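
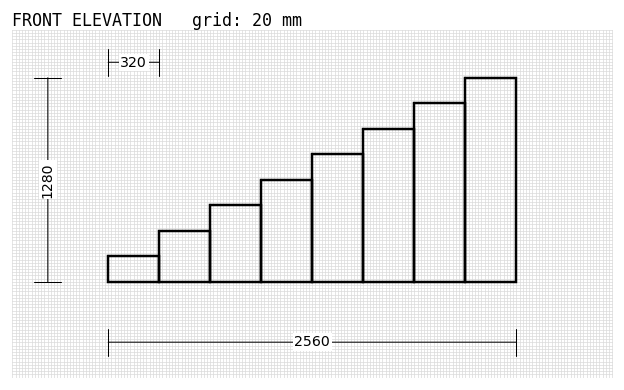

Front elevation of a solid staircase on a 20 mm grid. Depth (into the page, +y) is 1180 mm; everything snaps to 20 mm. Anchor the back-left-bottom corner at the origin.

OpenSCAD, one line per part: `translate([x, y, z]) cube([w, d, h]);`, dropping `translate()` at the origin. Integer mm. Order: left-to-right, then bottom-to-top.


cube([320, 1180, 160]);
translate([320, 0, 0]) cube([320, 1180, 320]);
translate([640, 0, 0]) cube([320, 1180, 480]);
translate([960, 0, 0]) cube([320, 1180, 640]);
translate([1280, 0, 0]) cube([320, 1180, 800]);
translate([1600, 0, 0]) cube([320, 1180, 960]);
translate([1920, 0, 0]) cube([320, 1180, 1120]);
translate([2240, 0, 0]) cube([320, 1180, 1280]);


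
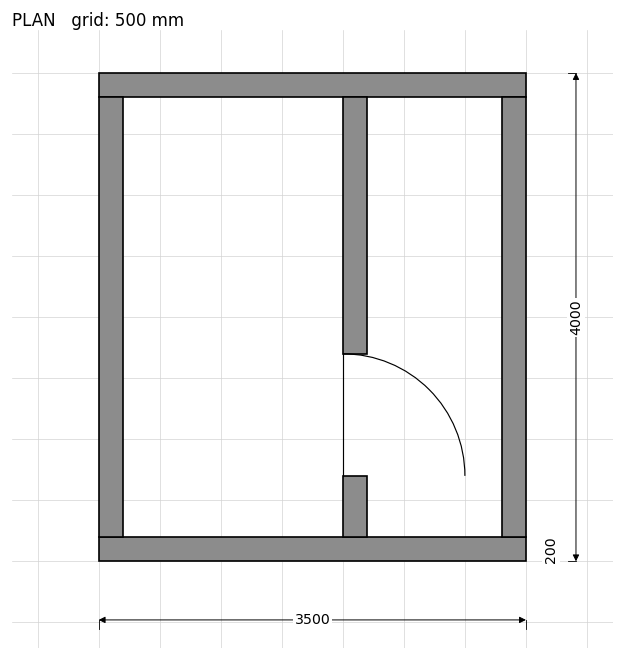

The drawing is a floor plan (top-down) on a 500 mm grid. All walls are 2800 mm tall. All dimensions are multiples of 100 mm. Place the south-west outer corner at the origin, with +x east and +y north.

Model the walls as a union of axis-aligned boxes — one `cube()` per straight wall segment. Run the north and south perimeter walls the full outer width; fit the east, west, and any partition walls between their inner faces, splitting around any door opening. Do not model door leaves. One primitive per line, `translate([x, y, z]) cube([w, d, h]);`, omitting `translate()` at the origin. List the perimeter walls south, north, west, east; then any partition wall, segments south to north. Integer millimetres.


cube([3500, 200, 2800]);
translate([0, 3800, 0]) cube([3500, 200, 2800]);
translate([0, 200, 0]) cube([200, 3600, 2800]);
translate([3300, 200, 0]) cube([200, 3600, 2800]);
translate([2000, 200, 0]) cube([200, 500, 2800]);
translate([2000, 1700, 0]) cube([200, 2100, 2800]);


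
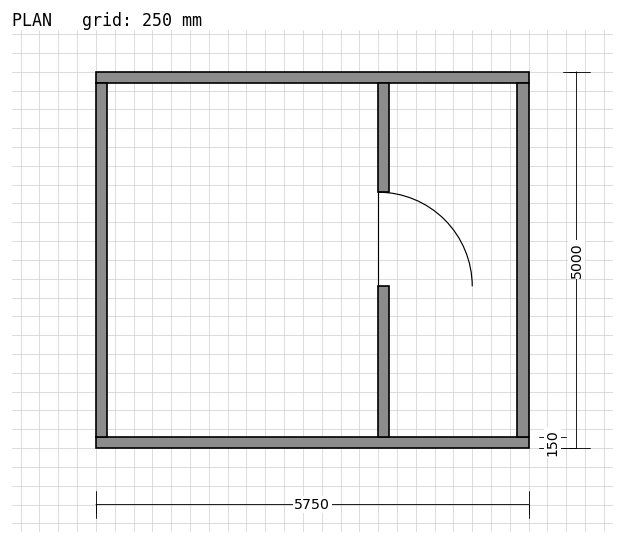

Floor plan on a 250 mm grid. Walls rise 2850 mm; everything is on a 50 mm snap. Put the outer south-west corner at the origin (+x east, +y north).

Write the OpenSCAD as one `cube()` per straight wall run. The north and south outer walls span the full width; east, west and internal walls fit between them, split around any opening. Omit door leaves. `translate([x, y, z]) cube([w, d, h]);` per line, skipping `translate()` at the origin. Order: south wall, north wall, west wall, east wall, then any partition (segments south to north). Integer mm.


cube([5750, 150, 2850]);
translate([0, 4850, 0]) cube([5750, 150, 2850]);
translate([0, 150, 0]) cube([150, 4700, 2850]);
translate([5600, 150, 0]) cube([150, 4700, 2850]);
translate([3750, 150, 0]) cube([150, 2000, 2850]);
translate([3750, 3400, 0]) cube([150, 1450, 2850]);


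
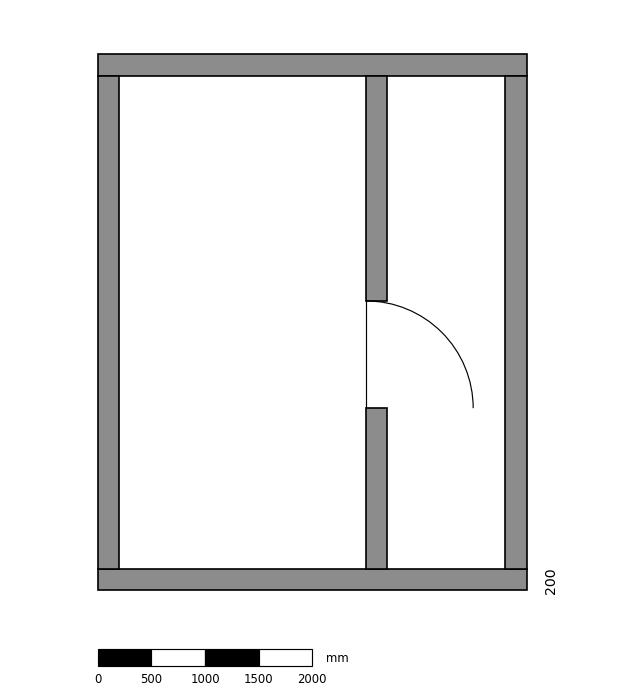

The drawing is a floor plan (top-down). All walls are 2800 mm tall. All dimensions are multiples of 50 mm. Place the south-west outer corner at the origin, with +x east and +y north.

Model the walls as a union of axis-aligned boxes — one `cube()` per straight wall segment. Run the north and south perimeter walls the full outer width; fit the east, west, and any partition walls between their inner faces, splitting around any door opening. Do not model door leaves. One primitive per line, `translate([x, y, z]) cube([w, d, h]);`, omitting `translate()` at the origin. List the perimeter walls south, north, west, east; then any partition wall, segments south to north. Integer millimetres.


cube([4000, 200, 2800]);
translate([0, 4800, 0]) cube([4000, 200, 2800]);
translate([0, 200, 0]) cube([200, 4600, 2800]);
translate([3800, 200, 0]) cube([200, 4600, 2800]);
translate([2500, 200, 0]) cube([200, 1500, 2800]);
translate([2500, 2700, 0]) cube([200, 2100, 2800]);


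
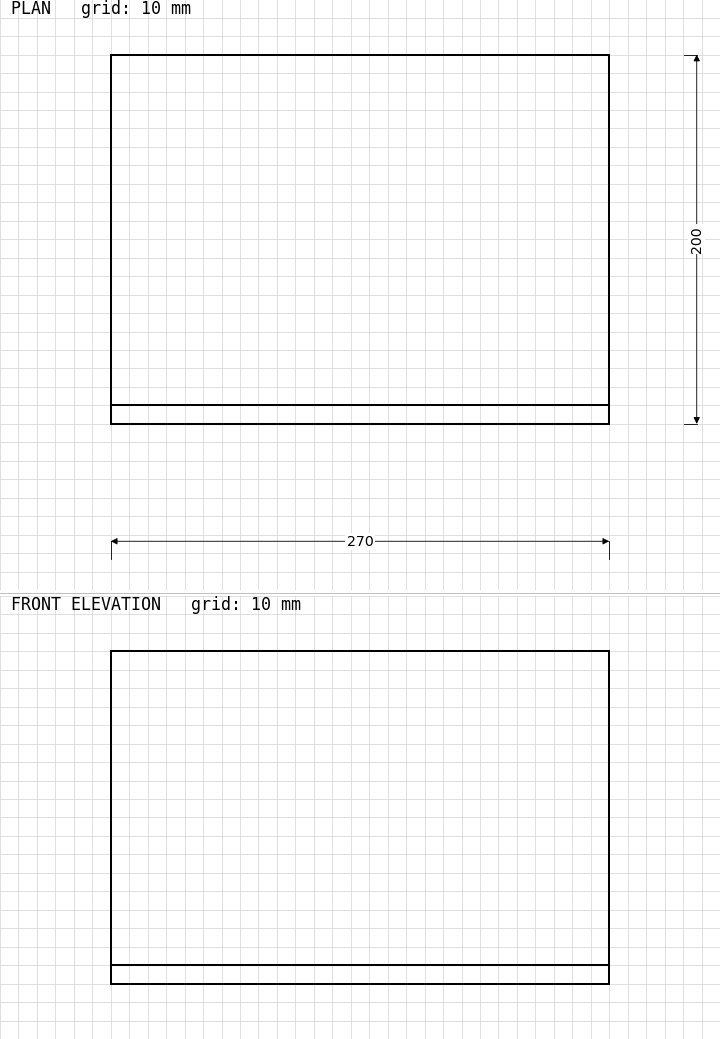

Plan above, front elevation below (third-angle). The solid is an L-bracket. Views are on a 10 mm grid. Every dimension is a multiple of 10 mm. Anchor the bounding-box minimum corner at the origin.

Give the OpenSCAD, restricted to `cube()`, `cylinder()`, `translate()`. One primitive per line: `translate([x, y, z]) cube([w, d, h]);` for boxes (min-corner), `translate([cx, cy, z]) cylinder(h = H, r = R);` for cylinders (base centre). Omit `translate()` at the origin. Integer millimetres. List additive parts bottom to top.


cube([270, 200, 10]);
translate([0, 0, 10]) cube([270, 10, 170]);


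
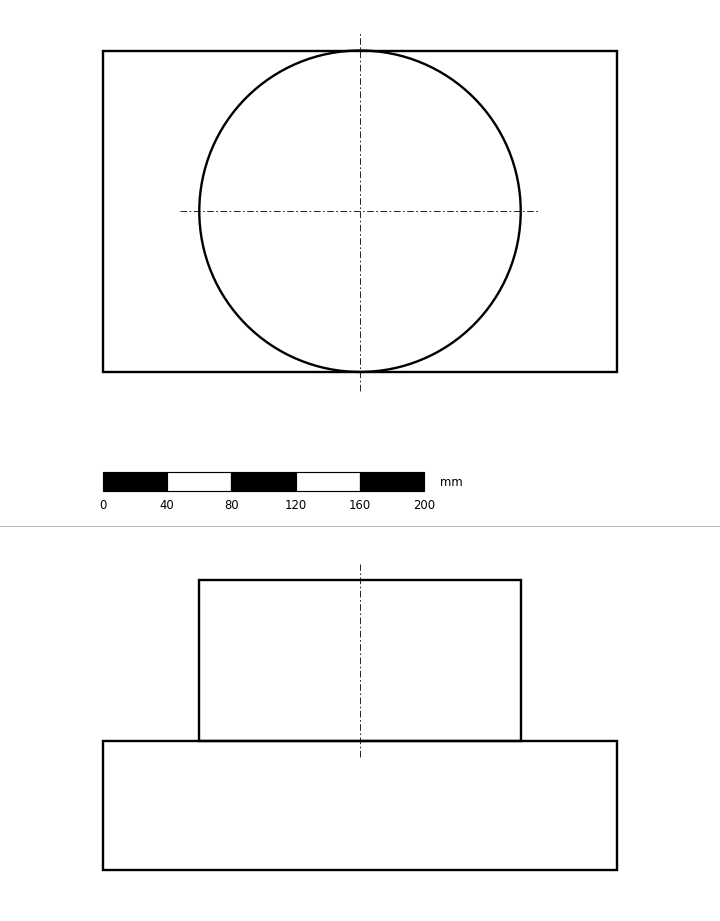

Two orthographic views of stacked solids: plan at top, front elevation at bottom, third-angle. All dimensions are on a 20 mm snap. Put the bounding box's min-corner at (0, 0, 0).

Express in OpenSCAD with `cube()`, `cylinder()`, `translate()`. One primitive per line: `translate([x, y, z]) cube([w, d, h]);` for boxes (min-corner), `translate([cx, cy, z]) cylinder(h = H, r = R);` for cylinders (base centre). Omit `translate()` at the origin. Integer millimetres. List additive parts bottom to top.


cube([320, 200, 80]);
translate([160, 100, 80]) cylinder(h = 100, r = 100);


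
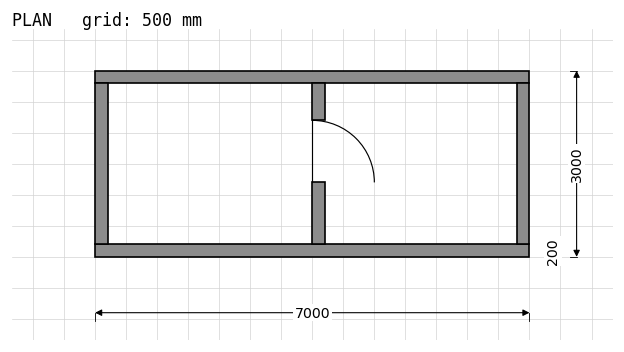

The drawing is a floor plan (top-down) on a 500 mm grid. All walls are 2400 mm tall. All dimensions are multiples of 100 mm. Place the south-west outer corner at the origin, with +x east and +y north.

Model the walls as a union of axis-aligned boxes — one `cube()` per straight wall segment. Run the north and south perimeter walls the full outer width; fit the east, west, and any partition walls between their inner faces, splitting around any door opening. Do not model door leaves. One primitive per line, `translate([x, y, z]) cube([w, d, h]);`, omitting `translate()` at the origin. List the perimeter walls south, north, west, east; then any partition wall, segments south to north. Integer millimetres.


cube([7000, 200, 2400]);
translate([0, 2800, 0]) cube([7000, 200, 2400]);
translate([0, 200, 0]) cube([200, 2600, 2400]);
translate([6800, 200, 0]) cube([200, 2600, 2400]);
translate([3500, 200, 0]) cube([200, 1000, 2400]);
translate([3500, 2200, 0]) cube([200, 600, 2400]);


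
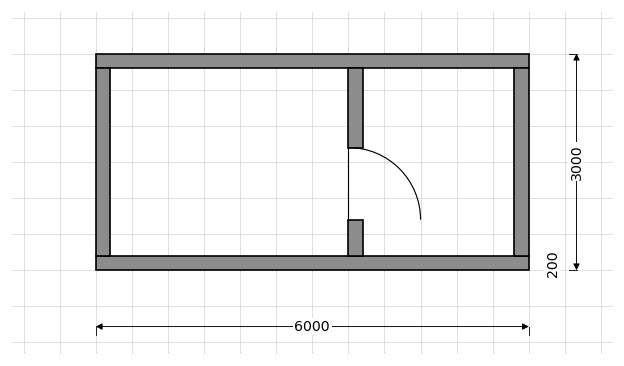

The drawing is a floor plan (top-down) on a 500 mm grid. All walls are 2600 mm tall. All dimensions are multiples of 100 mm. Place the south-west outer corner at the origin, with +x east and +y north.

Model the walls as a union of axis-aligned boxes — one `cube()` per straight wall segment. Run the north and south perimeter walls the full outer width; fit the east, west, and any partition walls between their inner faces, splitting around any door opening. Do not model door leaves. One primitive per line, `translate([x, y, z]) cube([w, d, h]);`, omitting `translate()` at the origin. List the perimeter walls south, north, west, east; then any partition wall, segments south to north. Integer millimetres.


cube([6000, 200, 2600]);
translate([0, 2800, 0]) cube([6000, 200, 2600]);
translate([0, 200, 0]) cube([200, 2600, 2600]);
translate([5800, 200, 0]) cube([200, 2600, 2600]);
translate([3500, 200, 0]) cube([200, 500, 2600]);
translate([3500, 1700, 0]) cube([200, 1100, 2600]);


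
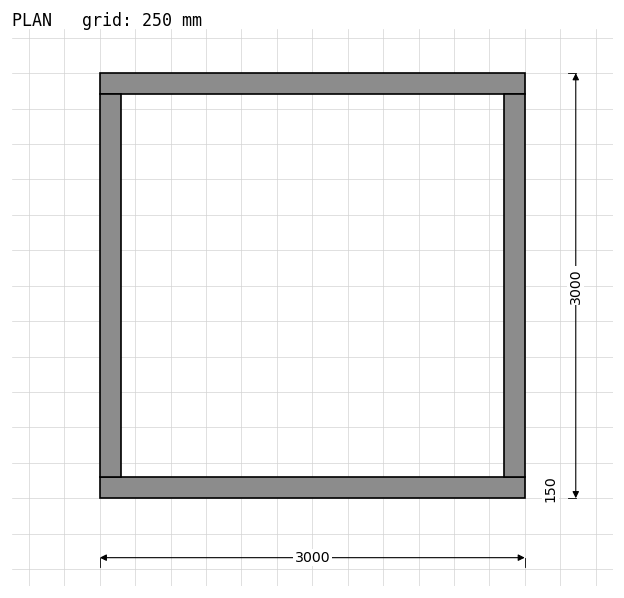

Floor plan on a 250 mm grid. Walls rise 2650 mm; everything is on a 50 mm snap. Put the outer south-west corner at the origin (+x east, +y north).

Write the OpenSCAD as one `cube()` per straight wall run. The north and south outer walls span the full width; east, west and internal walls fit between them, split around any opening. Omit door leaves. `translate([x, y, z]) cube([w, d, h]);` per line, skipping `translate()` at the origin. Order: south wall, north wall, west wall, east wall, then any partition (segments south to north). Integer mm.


cube([3000, 150, 2650]);
translate([0, 2850, 0]) cube([3000, 150, 2650]);
translate([0, 150, 0]) cube([150, 2700, 2650]);
translate([2850, 150, 0]) cube([150, 2700, 2650]);


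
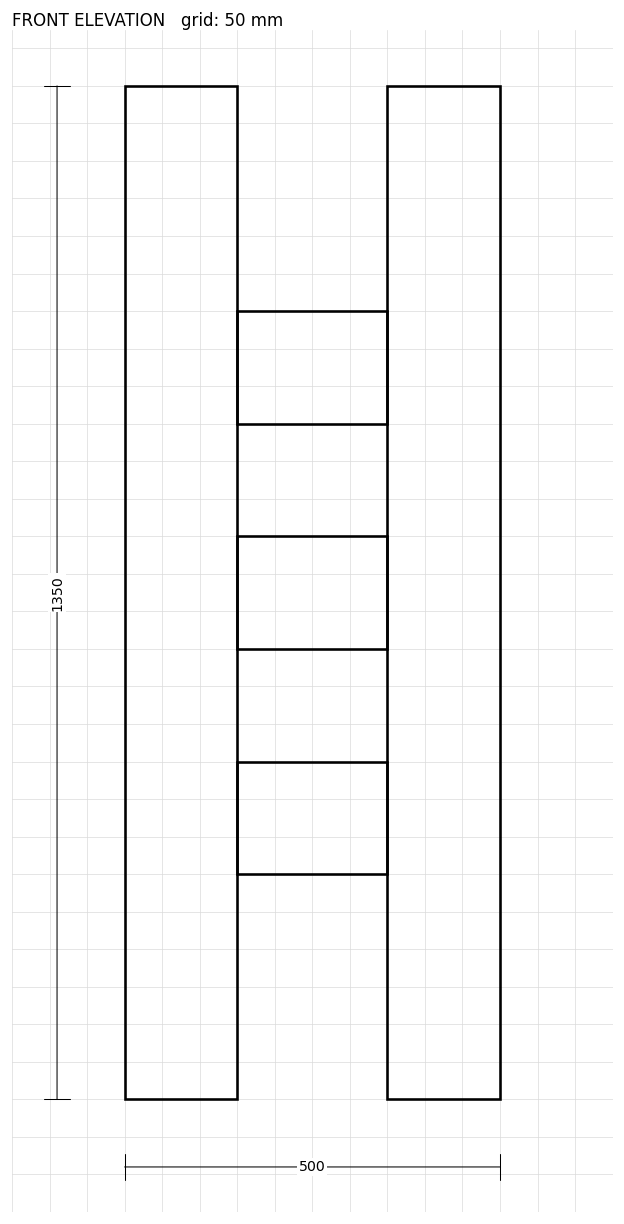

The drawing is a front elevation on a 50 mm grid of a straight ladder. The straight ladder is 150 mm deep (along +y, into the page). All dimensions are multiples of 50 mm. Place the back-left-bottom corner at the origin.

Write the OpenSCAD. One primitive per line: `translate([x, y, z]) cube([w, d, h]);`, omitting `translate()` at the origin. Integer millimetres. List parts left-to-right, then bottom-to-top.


cube([150, 150, 1350]);
translate([150, 0, 300]) cube([200, 150, 150]);
translate([150, 0, 600]) cube([200, 150, 150]);
translate([150, 0, 900]) cube([200, 150, 150]);
translate([350, 0, 0]) cube([150, 150, 1350]);


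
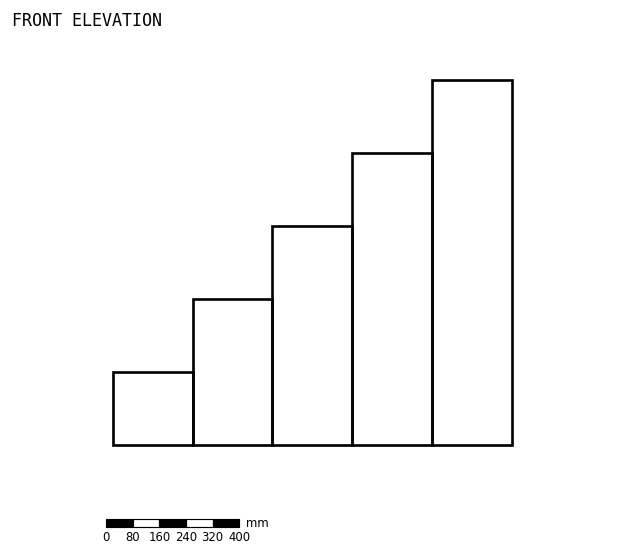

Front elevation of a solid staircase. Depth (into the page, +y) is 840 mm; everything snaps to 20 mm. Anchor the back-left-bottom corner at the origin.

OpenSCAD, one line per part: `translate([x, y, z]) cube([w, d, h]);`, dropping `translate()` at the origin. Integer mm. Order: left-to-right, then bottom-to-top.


cube([240, 840, 220]);
translate([240, 0, 0]) cube([240, 840, 440]);
translate([480, 0, 0]) cube([240, 840, 660]);
translate([720, 0, 0]) cube([240, 840, 880]);
translate([960, 0, 0]) cube([240, 840, 1100]);


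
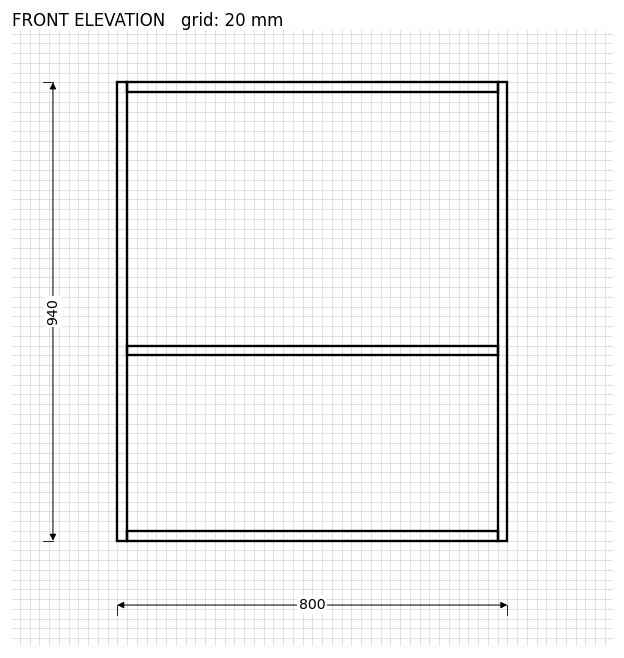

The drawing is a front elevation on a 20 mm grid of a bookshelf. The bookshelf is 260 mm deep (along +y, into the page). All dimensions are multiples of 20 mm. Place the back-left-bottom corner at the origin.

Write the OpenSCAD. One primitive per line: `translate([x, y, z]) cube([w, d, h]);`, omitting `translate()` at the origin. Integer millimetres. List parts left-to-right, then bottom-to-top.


cube([20, 260, 940]);
translate([20, 0, 0]) cube([760, 260, 20]);
translate([20, 0, 380]) cube([760, 260, 20]);
translate([20, 0, 920]) cube([760, 260, 20]);
translate([780, 0, 0]) cube([20, 260, 940]);


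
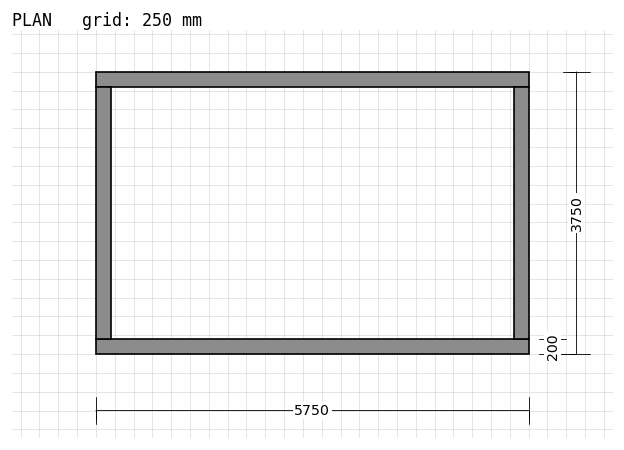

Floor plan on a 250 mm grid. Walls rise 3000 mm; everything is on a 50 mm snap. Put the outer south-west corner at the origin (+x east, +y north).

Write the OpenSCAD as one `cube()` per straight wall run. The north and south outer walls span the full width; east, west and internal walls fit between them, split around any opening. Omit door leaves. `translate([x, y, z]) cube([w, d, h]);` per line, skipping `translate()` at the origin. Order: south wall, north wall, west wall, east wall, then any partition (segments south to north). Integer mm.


cube([5750, 200, 3000]);
translate([0, 3550, 0]) cube([5750, 200, 3000]);
translate([0, 200, 0]) cube([200, 3350, 3000]);
translate([5550, 200, 0]) cube([200, 3350, 3000]);


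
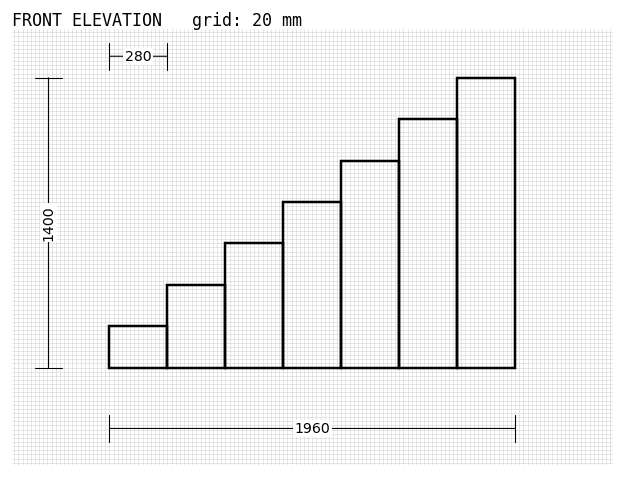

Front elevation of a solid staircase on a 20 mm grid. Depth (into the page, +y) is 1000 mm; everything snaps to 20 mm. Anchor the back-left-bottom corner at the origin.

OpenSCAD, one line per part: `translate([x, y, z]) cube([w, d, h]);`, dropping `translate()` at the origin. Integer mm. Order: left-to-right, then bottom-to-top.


cube([280, 1000, 200]);
translate([280, 0, 0]) cube([280, 1000, 400]);
translate([560, 0, 0]) cube([280, 1000, 600]);
translate([840, 0, 0]) cube([280, 1000, 800]);
translate([1120, 0, 0]) cube([280, 1000, 1000]);
translate([1400, 0, 0]) cube([280, 1000, 1200]);
translate([1680, 0, 0]) cube([280, 1000, 1400]);


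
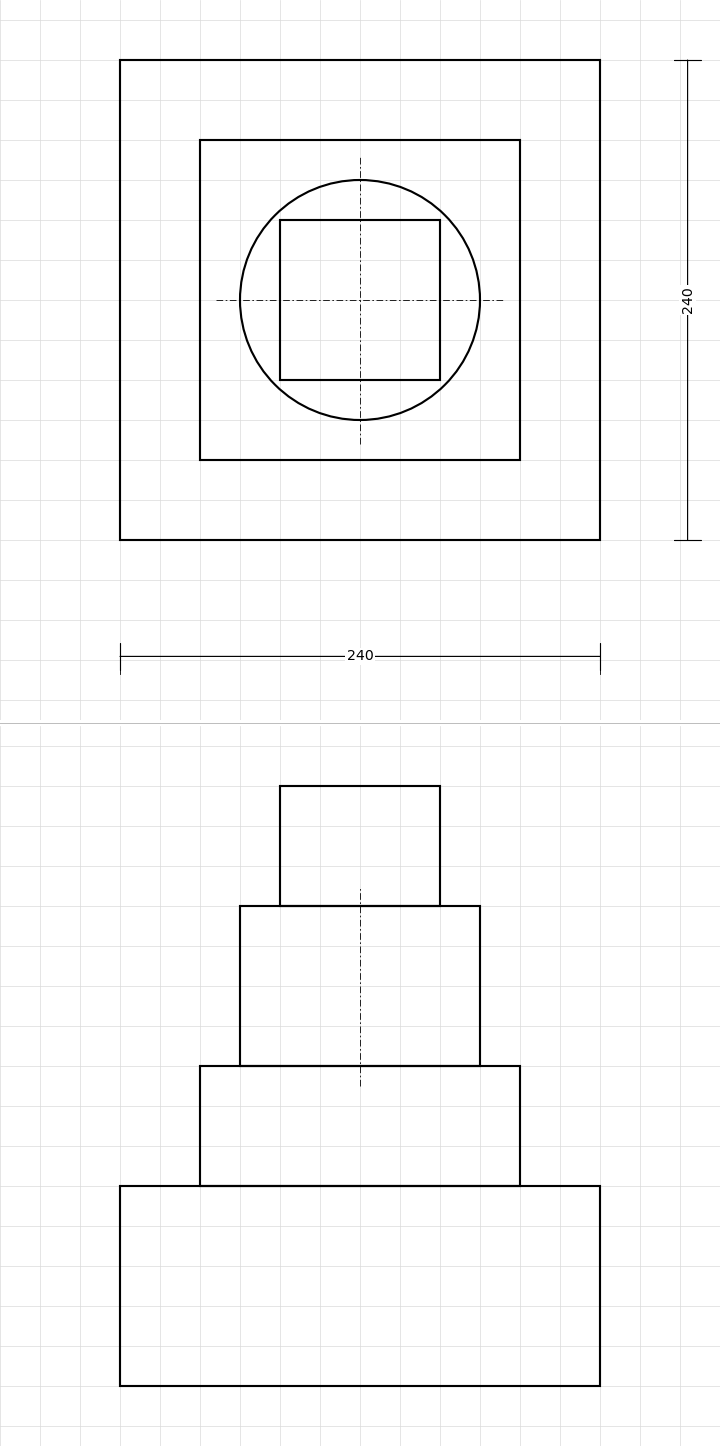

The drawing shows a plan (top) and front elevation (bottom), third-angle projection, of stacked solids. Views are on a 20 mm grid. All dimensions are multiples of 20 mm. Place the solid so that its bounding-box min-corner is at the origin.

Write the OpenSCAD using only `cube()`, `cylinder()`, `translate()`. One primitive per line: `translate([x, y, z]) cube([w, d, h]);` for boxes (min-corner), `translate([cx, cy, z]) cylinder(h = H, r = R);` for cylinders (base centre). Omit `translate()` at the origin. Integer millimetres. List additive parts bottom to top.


cube([240, 240, 100]);
translate([40, 40, 100]) cube([160, 160, 60]);
translate([120, 120, 160]) cylinder(h = 80, r = 60);
translate([80, 80, 240]) cube([80, 80, 60]);


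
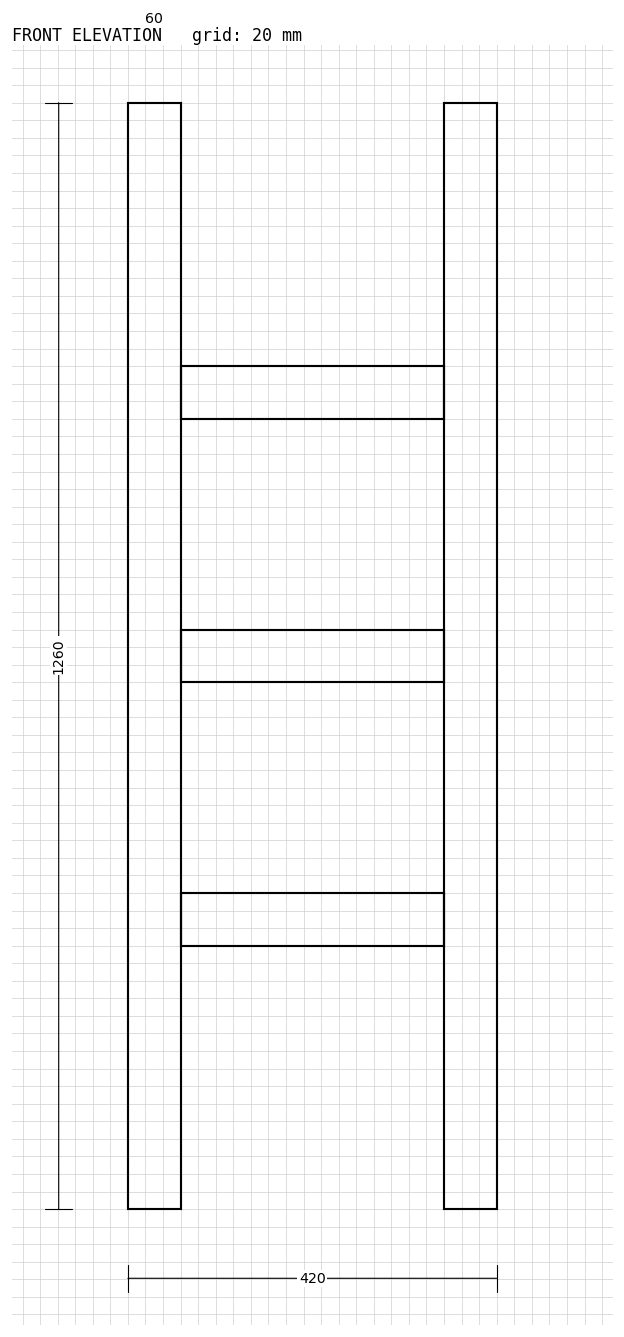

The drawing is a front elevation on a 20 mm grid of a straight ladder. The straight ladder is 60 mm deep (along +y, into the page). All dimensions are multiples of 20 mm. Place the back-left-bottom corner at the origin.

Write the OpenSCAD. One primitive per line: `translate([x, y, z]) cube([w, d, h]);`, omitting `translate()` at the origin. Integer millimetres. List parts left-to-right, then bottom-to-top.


cube([60, 60, 1260]);
translate([60, 0, 300]) cube([300, 60, 60]);
translate([60, 0, 600]) cube([300, 60, 60]);
translate([60, 0, 900]) cube([300, 60, 60]);
translate([360, 0, 0]) cube([60, 60, 1260]);


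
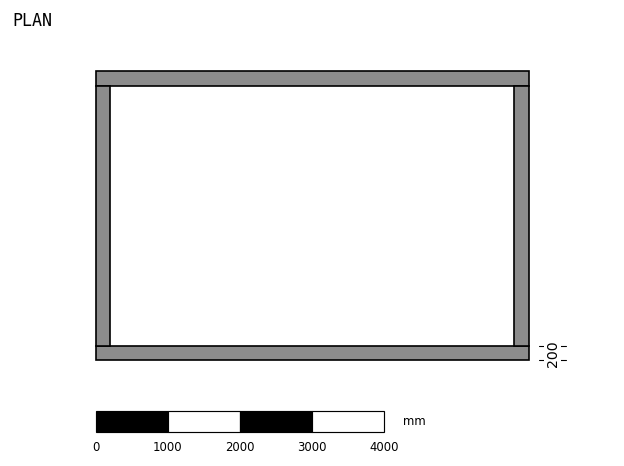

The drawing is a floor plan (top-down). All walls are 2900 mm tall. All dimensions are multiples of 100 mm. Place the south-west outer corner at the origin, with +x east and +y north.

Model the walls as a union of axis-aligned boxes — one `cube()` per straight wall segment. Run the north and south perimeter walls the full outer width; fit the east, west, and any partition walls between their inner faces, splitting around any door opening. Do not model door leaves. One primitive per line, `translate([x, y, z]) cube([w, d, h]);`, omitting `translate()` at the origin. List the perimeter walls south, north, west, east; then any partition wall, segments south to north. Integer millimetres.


cube([6000, 200, 2900]);
translate([0, 3800, 0]) cube([6000, 200, 2900]);
translate([0, 200, 0]) cube([200, 3600, 2900]);
translate([5800, 200, 0]) cube([200, 3600, 2900]);


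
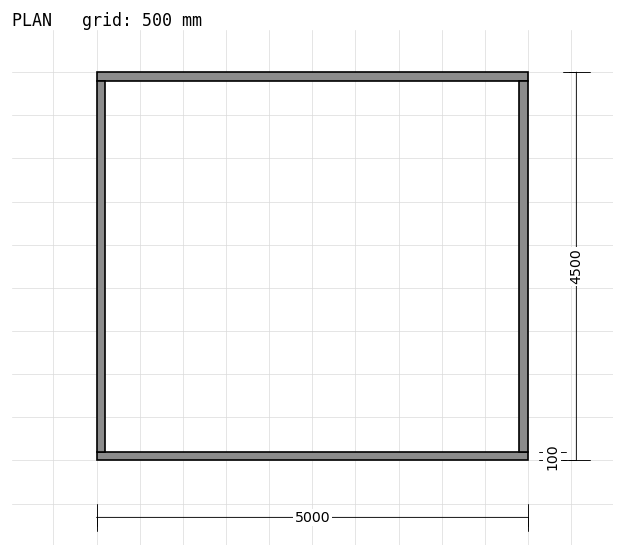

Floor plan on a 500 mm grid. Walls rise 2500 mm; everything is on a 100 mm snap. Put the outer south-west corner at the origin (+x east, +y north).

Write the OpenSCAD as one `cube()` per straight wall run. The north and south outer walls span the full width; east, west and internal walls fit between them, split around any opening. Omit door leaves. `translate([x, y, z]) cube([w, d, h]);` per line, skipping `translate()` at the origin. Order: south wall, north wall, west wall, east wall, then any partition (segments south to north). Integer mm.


cube([5000, 100, 2500]);
translate([0, 4400, 0]) cube([5000, 100, 2500]);
translate([0, 100, 0]) cube([100, 4300, 2500]);
translate([4900, 100, 0]) cube([100, 4300, 2500]);


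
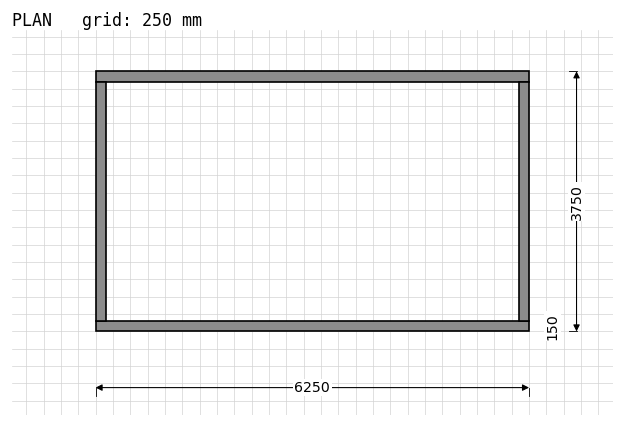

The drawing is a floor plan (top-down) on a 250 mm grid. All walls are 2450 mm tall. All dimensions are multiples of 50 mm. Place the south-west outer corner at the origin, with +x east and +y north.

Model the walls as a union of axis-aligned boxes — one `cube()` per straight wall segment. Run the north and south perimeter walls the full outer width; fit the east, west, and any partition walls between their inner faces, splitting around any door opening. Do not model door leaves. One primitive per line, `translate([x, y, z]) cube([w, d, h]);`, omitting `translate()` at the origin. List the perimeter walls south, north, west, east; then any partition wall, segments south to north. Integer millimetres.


cube([6250, 150, 2450]);
translate([0, 3600, 0]) cube([6250, 150, 2450]);
translate([0, 150, 0]) cube([150, 3450, 2450]);
translate([6100, 150, 0]) cube([150, 3450, 2450]);


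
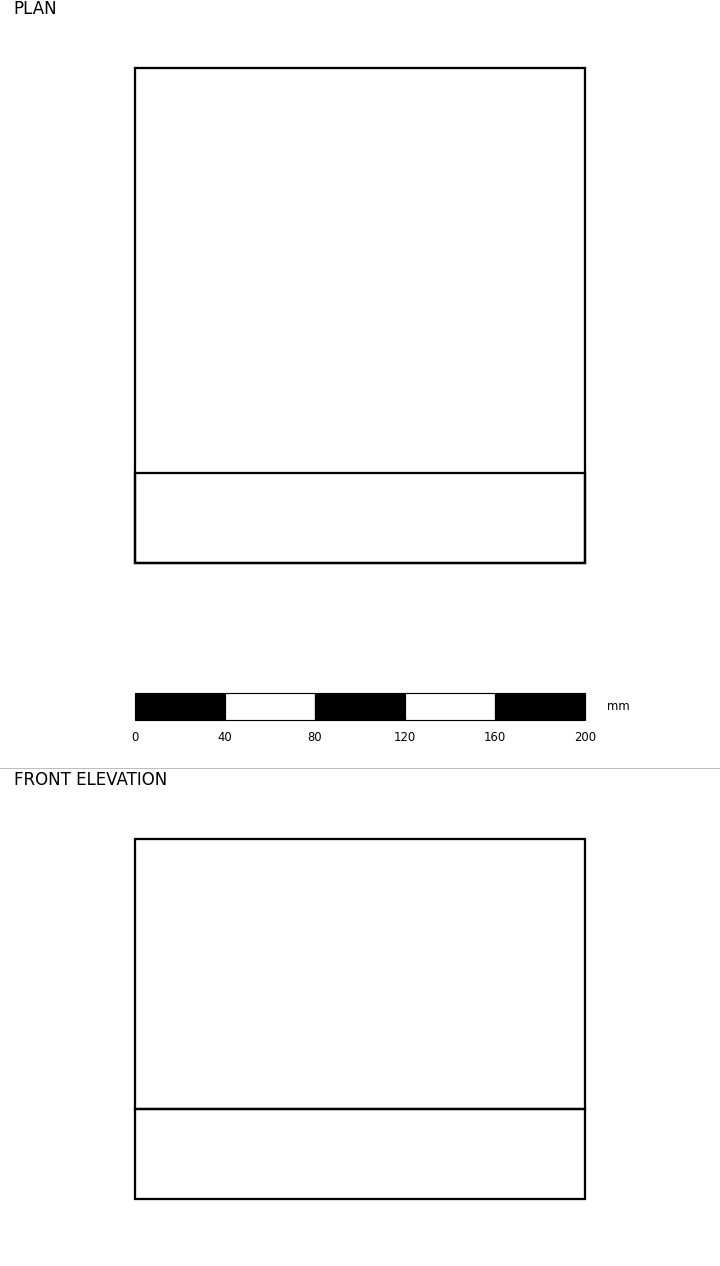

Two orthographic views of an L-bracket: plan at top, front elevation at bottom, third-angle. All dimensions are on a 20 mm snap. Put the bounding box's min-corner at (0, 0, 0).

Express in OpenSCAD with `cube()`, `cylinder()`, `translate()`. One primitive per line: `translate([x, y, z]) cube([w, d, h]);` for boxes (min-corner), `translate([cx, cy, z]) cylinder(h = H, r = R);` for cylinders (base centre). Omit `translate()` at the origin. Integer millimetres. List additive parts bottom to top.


cube([200, 220, 40]);
translate([0, 0, 40]) cube([200, 40, 120]);


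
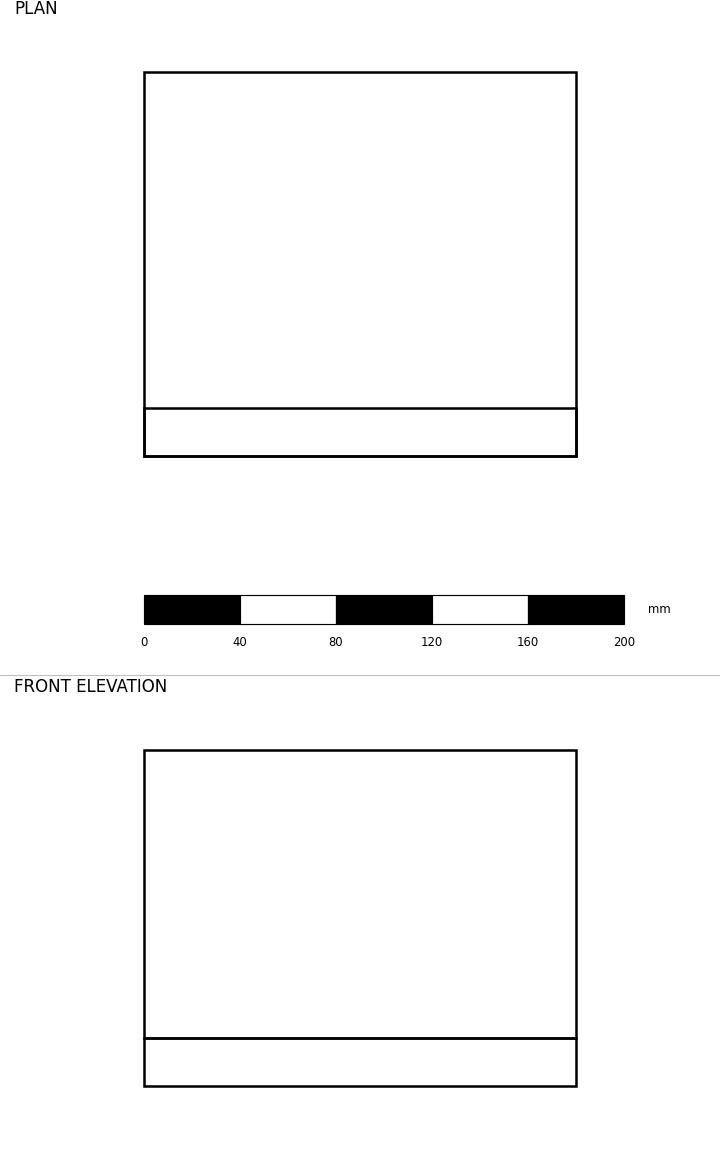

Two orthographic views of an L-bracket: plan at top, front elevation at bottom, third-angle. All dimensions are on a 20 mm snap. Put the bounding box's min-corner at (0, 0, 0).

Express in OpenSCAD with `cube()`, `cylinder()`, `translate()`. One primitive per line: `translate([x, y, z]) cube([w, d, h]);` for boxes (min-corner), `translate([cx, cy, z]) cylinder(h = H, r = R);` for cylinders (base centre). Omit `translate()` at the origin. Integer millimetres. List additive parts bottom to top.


cube([180, 160, 20]);
translate([0, 0, 20]) cube([180, 20, 120]);


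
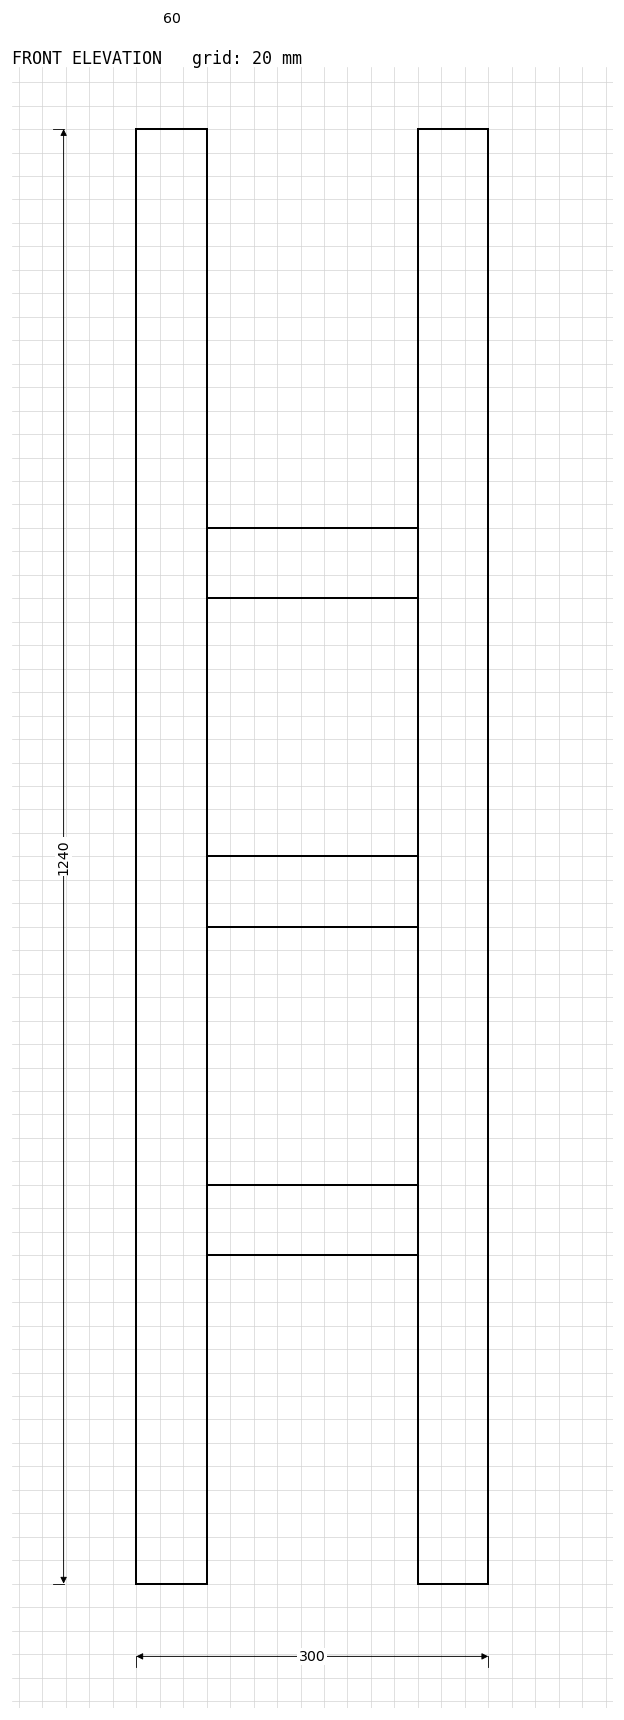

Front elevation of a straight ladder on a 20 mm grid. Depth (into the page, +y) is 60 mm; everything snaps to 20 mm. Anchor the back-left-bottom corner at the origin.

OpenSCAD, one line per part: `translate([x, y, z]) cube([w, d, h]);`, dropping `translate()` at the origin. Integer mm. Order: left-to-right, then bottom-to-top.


cube([60, 60, 1240]);
translate([60, 0, 280]) cube([180, 60, 60]);
translate([60, 0, 560]) cube([180, 60, 60]);
translate([60, 0, 840]) cube([180, 60, 60]);
translate([240, 0, 0]) cube([60, 60, 1240]);


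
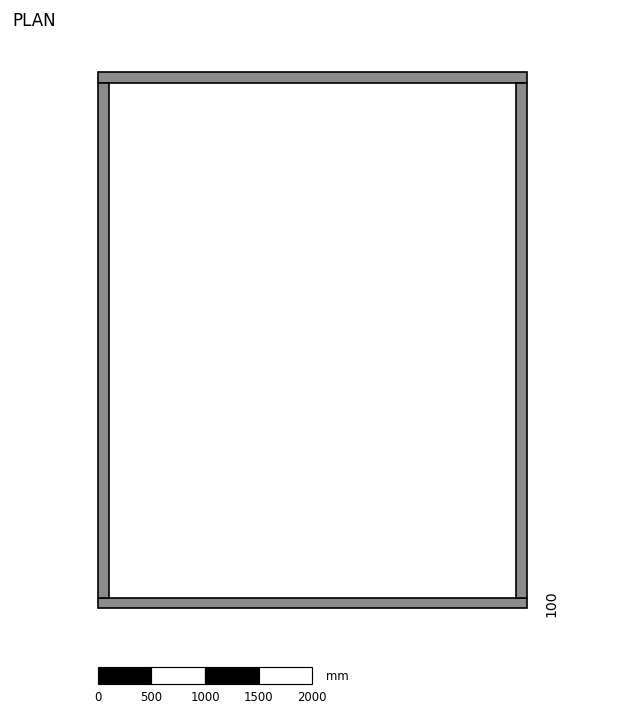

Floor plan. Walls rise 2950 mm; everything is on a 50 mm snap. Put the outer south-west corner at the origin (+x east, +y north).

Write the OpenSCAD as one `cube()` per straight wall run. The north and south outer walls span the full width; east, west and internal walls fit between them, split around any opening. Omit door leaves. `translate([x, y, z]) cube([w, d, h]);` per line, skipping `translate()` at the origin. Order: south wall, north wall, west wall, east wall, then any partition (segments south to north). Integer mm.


cube([4000, 100, 2950]);
translate([0, 4900, 0]) cube([4000, 100, 2950]);
translate([0, 100, 0]) cube([100, 4800, 2950]);
translate([3900, 100, 0]) cube([100, 4800, 2950]);


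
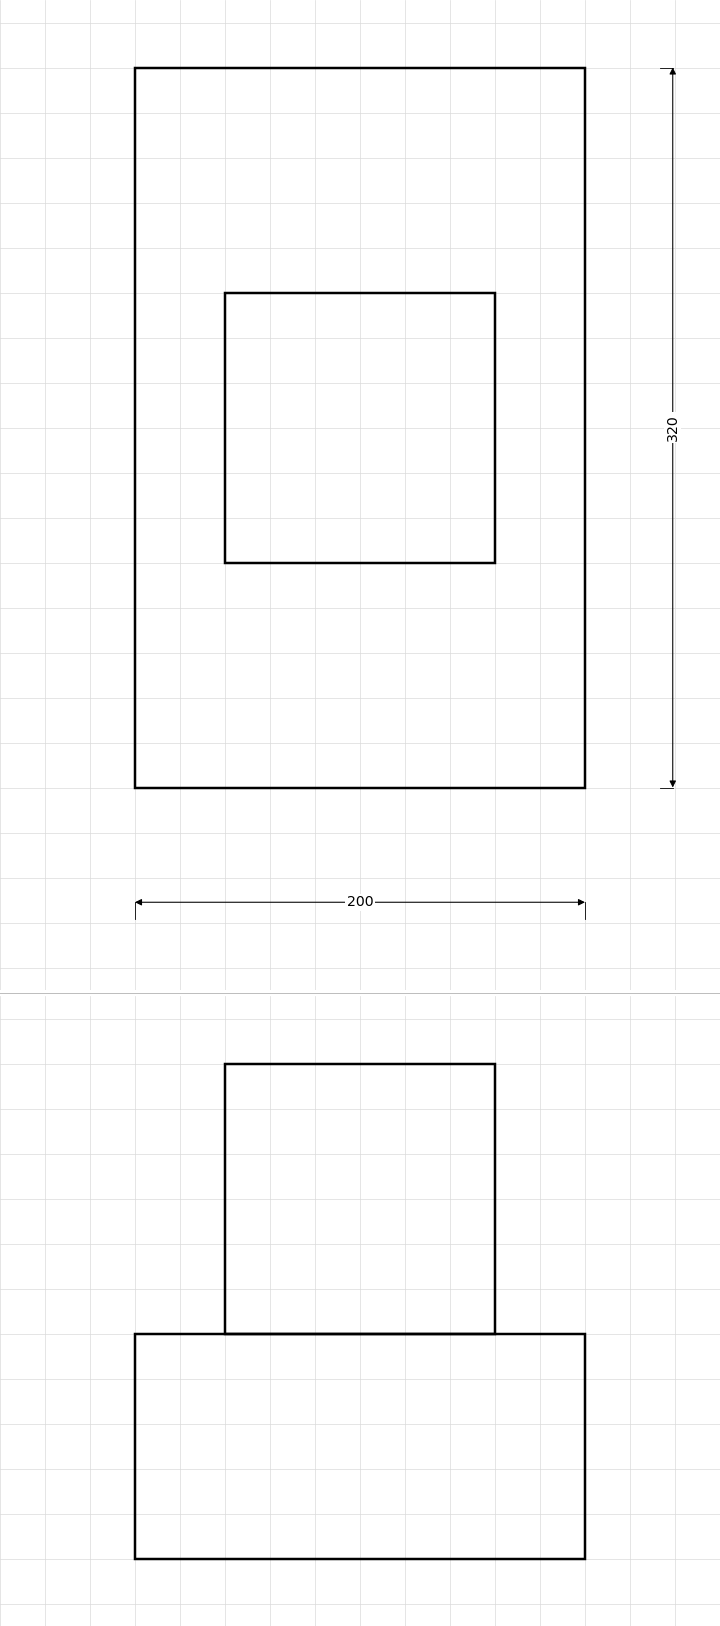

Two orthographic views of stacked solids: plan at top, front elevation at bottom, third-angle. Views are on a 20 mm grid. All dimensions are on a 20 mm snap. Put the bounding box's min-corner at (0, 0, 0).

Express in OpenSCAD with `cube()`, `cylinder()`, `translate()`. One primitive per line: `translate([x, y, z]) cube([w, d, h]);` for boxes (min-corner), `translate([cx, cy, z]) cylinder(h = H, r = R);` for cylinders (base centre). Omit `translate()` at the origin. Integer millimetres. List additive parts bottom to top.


cube([200, 320, 100]);
translate([40, 100, 100]) cube([120, 120, 120]);


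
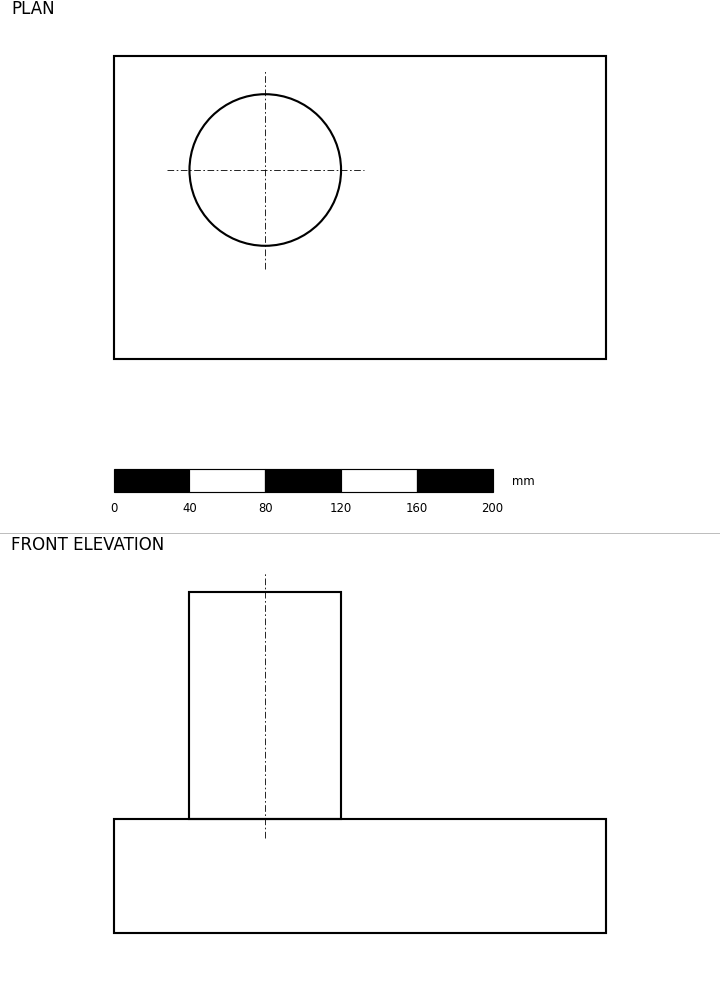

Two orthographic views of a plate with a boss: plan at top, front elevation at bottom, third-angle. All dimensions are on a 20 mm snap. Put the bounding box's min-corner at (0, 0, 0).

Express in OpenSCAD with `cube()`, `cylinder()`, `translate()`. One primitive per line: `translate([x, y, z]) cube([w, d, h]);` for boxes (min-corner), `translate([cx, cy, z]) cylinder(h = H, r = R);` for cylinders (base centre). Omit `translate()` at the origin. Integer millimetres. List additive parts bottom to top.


cube([260, 160, 60]);
translate([80, 100, 60]) cylinder(h = 120, r = 40);


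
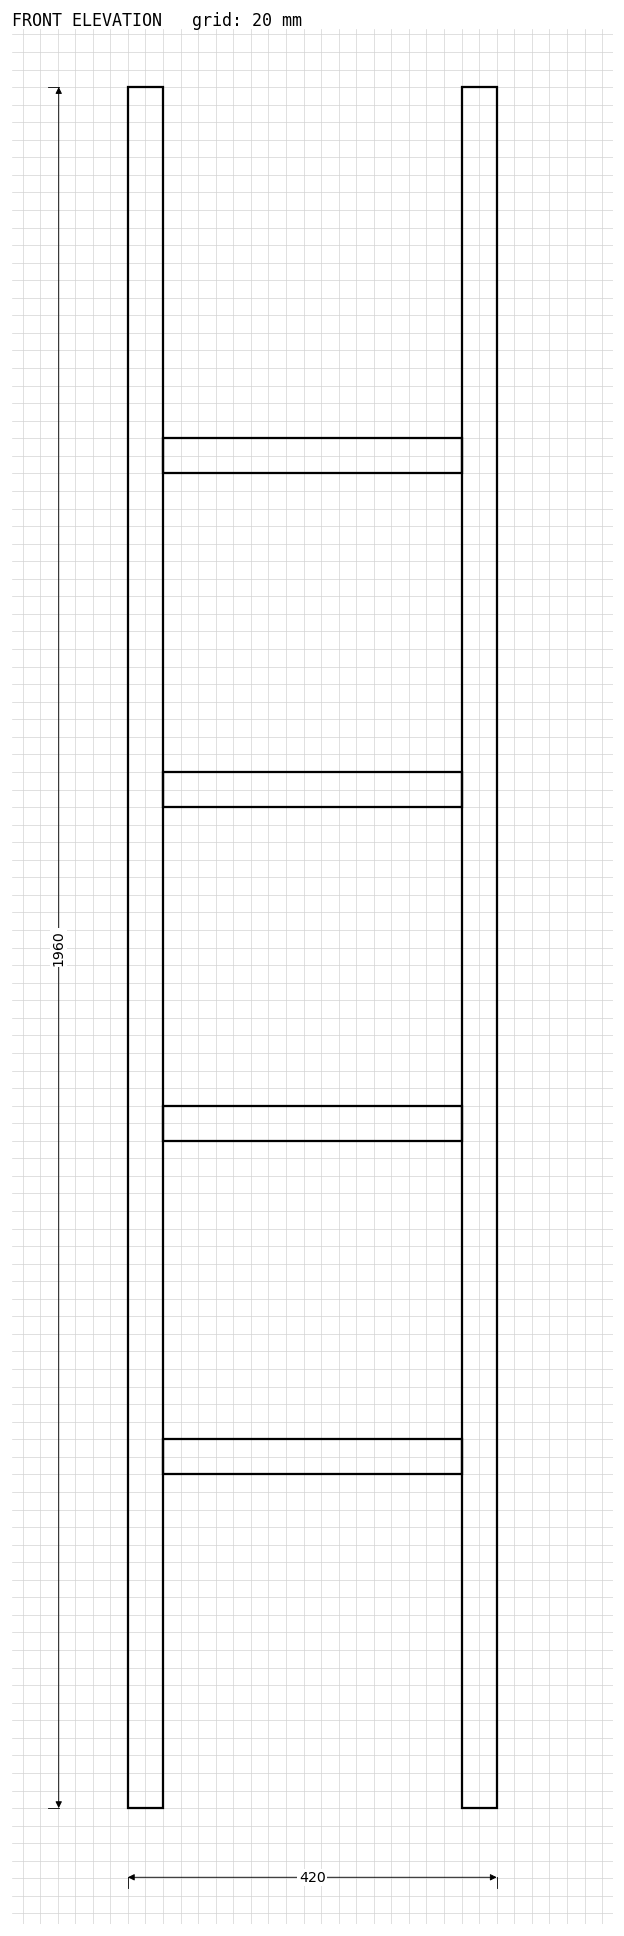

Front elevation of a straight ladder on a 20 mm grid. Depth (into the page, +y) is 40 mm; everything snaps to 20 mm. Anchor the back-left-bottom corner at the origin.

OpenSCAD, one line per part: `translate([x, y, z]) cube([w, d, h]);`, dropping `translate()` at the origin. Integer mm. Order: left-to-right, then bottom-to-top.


cube([40, 40, 1960]);
translate([40, 0, 380]) cube([340, 40, 40]);
translate([40, 0, 760]) cube([340, 40, 40]);
translate([40, 0, 1140]) cube([340, 40, 40]);
translate([40, 0, 1520]) cube([340, 40, 40]);
translate([380, 0, 0]) cube([40, 40, 1960]);


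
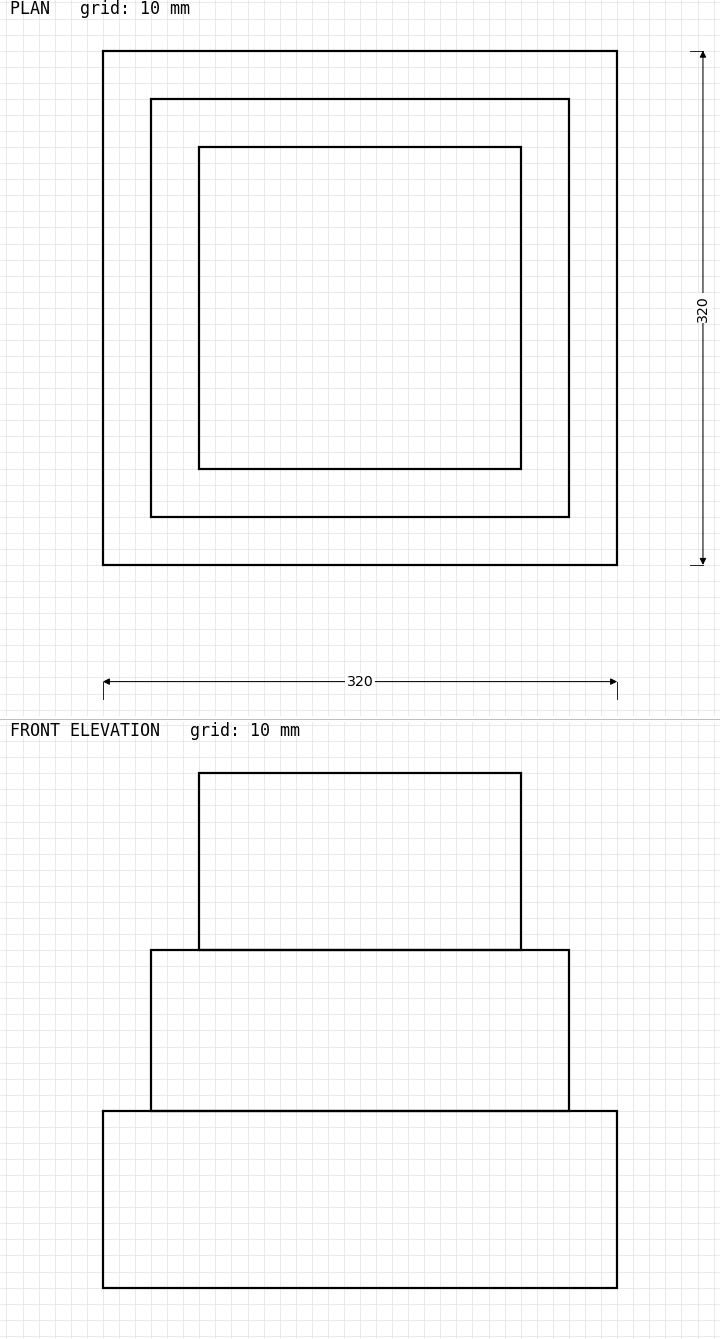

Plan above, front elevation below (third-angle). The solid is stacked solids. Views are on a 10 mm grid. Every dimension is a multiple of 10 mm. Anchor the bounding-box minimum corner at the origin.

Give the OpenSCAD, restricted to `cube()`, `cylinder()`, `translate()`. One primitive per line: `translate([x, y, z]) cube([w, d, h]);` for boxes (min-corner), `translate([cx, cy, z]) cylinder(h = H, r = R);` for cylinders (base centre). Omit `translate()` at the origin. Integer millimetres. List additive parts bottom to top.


cube([320, 320, 110]);
translate([30, 30, 110]) cube([260, 260, 100]);
translate([60, 60, 210]) cube([200, 200, 110]);


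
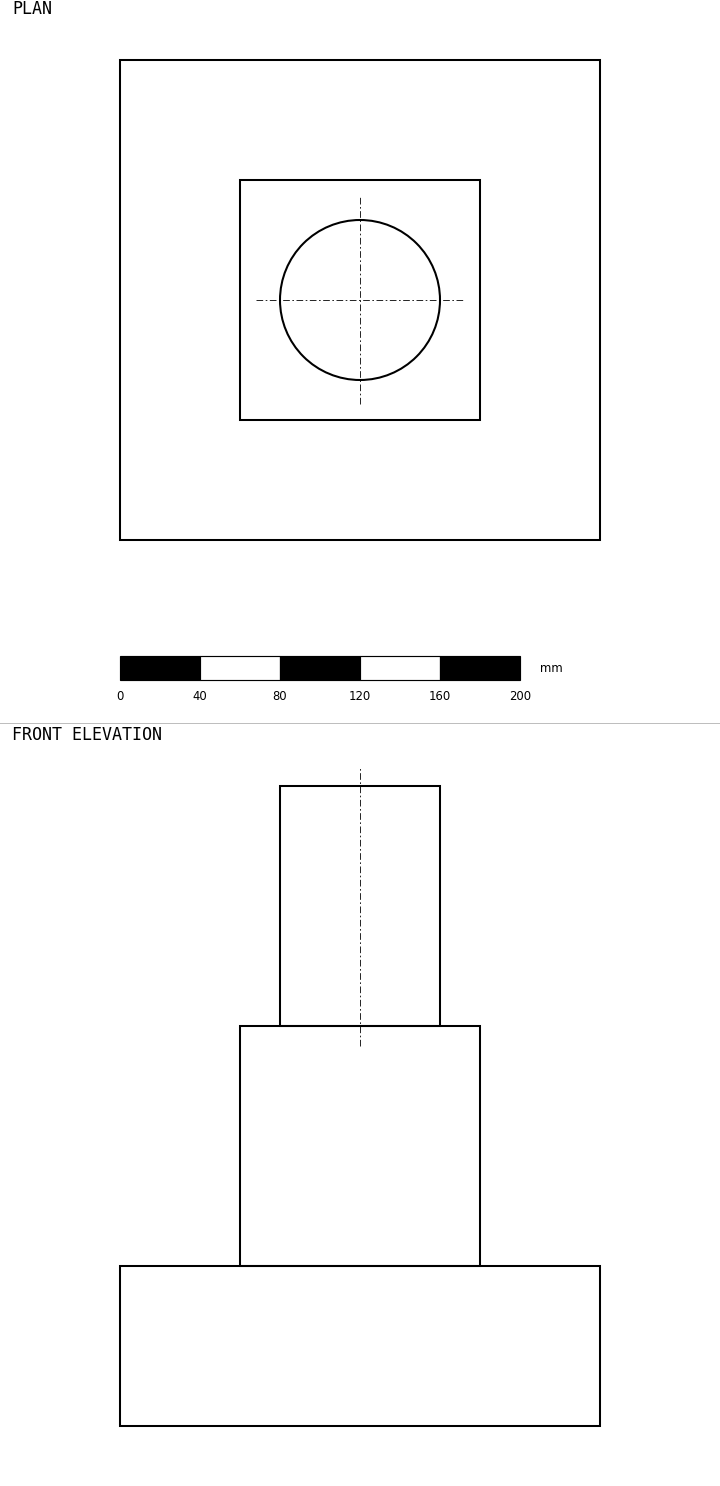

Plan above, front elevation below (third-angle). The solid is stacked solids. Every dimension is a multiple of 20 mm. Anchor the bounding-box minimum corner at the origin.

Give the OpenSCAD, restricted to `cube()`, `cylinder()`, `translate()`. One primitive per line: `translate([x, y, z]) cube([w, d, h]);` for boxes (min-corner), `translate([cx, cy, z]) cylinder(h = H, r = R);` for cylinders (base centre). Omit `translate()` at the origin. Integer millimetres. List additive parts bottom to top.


cube([240, 240, 80]);
translate([60, 60, 80]) cube([120, 120, 120]);
translate([120, 120, 200]) cylinder(h = 120, r = 40);


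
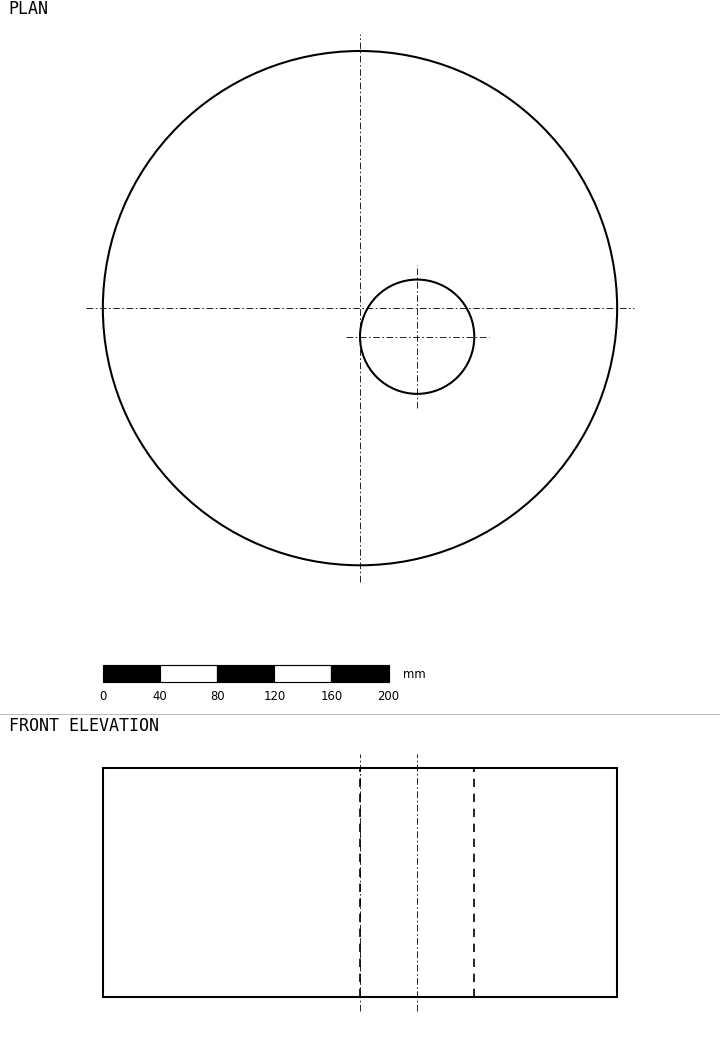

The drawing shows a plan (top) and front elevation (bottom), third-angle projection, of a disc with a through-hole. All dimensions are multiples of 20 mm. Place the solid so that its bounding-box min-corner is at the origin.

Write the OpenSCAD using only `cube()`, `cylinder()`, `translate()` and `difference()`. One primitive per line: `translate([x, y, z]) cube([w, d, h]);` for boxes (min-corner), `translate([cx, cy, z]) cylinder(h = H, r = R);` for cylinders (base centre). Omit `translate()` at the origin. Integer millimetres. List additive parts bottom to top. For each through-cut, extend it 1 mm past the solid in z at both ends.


difference() {
  translate([180, 180, 0]) cylinder(h = 160, r = 180);
  translate([220, 160, -1]) cylinder(h = 162, r = 40);
}


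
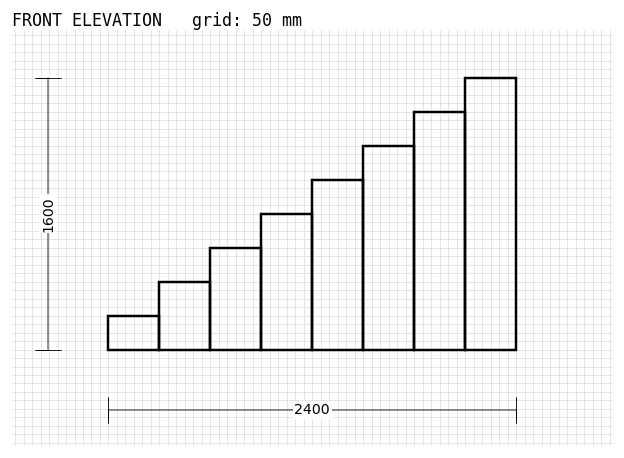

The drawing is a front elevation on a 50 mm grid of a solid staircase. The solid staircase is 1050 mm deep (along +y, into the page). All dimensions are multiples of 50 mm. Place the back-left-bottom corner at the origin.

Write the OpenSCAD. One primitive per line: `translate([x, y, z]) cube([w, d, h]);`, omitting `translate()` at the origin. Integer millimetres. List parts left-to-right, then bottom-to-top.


cube([300, 1050, 200]);
translate([300, 0, 0]) cube([300, 1050, 400]);
translate([600, 0, 0]) cube([300, 1050, 600]);
translate([900, 0, 0]) cube([300, 1050, 800]);
translate([1200, 0, 0]) cube([300, 1050, 1000]);
translate([1500, 0, 0]) cube([300, 1050, 1200]);
translate([1800, 0, 0]) cube([300, 1050, 1400]);
translate([2100, 0, 0]) cube([300, 1050, 1600]);


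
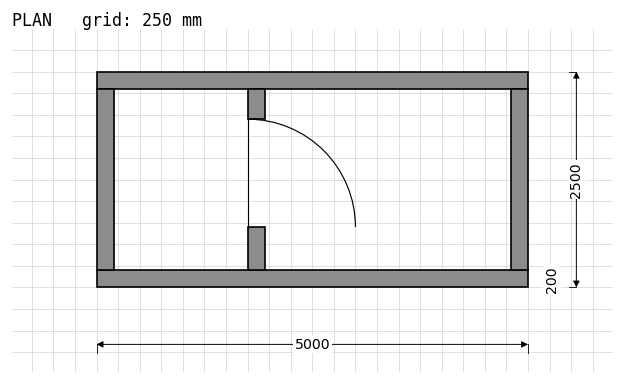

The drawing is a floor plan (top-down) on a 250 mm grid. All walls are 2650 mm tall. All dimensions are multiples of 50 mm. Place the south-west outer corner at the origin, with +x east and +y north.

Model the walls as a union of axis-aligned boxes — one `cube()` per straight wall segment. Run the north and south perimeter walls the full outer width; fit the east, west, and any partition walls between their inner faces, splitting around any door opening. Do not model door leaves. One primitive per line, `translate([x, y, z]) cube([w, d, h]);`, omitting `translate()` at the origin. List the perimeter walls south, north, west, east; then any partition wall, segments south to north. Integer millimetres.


cube([5000, 200, 2650]);
translate([0, 2300, 0]) cube([5000, 200, 2650]);
translate([0, 200, 0]) cube([200, 2100, 2650]);
translate([4800, 200, 0]) cube([200, 2100, 2650]);
translate([1750, 200, 0]) cube([200, 500, 2650]);
translate([1750, 1950, 0]) cube([200, 350, 2650]);


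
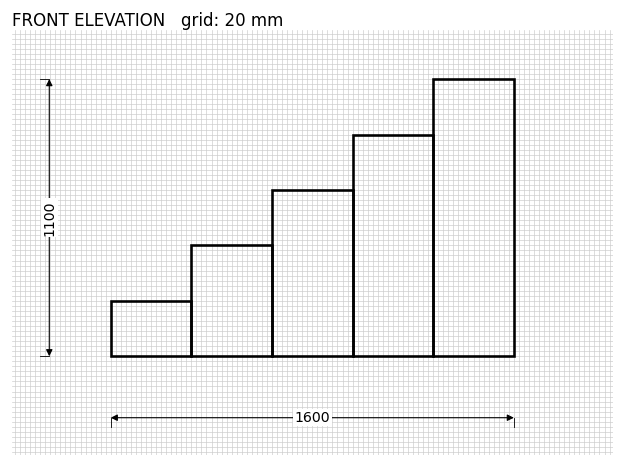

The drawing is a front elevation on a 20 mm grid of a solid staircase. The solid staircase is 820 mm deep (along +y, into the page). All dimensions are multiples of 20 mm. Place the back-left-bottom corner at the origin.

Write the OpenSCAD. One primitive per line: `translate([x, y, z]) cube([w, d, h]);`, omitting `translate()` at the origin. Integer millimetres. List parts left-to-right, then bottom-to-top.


cube([320, 820, 220]);
translate([320, 0, 0]) cube([320, 820, 440]);
translate([640, 0, 0]) cube([320, 820, 660]);
translate([960, 0, 0]) cube([320, 820, 880]);
translate([1280, 0, 0]) cube([320, 820, 1100]);


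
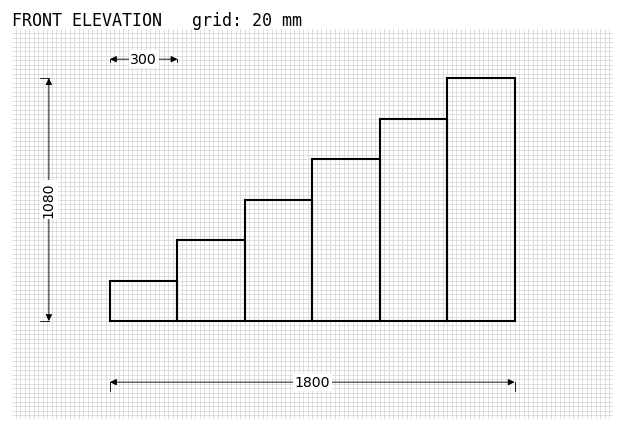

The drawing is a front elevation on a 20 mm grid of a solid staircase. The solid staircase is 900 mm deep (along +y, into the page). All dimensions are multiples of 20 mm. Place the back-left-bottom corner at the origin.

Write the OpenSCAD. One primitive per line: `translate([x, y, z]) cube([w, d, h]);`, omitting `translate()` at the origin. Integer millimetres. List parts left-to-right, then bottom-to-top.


cube([300, 900, 180]);
translate([300, 0, 0]) cube([300, 900, 360]);
translate([600, 0, 0]) cube([300, 900, 540]);
translate([900, 0, 0]) cube([300, 900, 720]);
translate([1200, 0, 0]) cube([300, 900, 900]);
translate([1500, 0, 0]) cube([300, 900, 1080]);


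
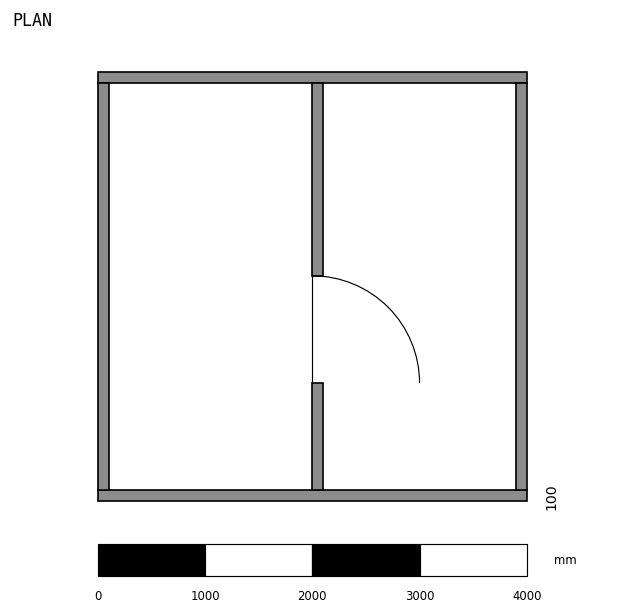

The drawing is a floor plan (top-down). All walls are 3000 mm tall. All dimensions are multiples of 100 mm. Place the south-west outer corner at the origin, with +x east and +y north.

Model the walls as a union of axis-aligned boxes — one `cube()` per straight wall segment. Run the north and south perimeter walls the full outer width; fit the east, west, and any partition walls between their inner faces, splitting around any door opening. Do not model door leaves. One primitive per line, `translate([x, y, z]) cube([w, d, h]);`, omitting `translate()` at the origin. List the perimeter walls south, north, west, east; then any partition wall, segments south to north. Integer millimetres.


cube([4000, 100, 3000]);
translate([0, 3900, 0]) cube([4000, 100, 3000]);
translate([0, 100, 0]) cube([100, 3800, 3000]);
translate([3900, 100, 0]) cube([100, 3800, 3000]);
translate([2000, 100, 0]) cube([100, 1000, 3000]);
translate([2000, 2100, 0]) cube([100, 1800, 3000]);


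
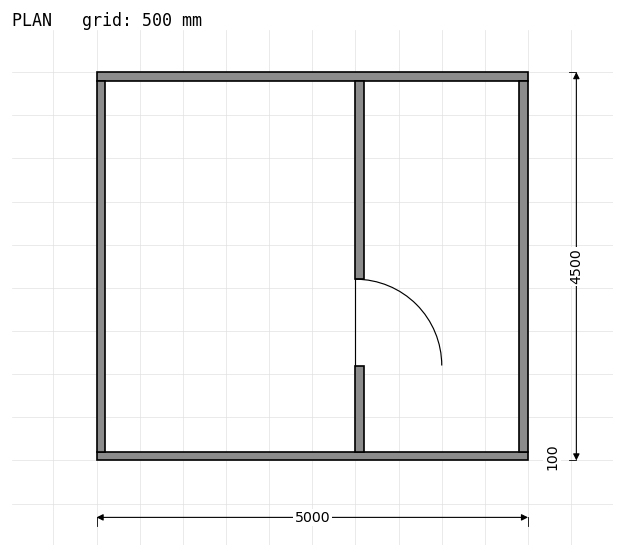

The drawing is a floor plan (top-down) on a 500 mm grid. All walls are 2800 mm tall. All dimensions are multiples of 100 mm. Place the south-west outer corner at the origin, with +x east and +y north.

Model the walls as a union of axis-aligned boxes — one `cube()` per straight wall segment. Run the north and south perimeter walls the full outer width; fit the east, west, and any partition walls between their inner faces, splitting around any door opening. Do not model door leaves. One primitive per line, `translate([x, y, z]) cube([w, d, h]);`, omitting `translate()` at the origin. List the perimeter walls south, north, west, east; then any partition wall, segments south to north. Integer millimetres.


cube([5000, 100, 2800]);
translate([0, 4400, 0]) cube([5000, 100, 2800]);
translate([0, 100, 0]) cube([100, 4300, 2800]);
translate([4900, 100, 0]) cube([100, 4300, 2800]);
translate([3000, 100, 0]) cube([100, 1000, 2800]);
translate([3000, 2100, 0]) cube([100, 2300, 2800]);


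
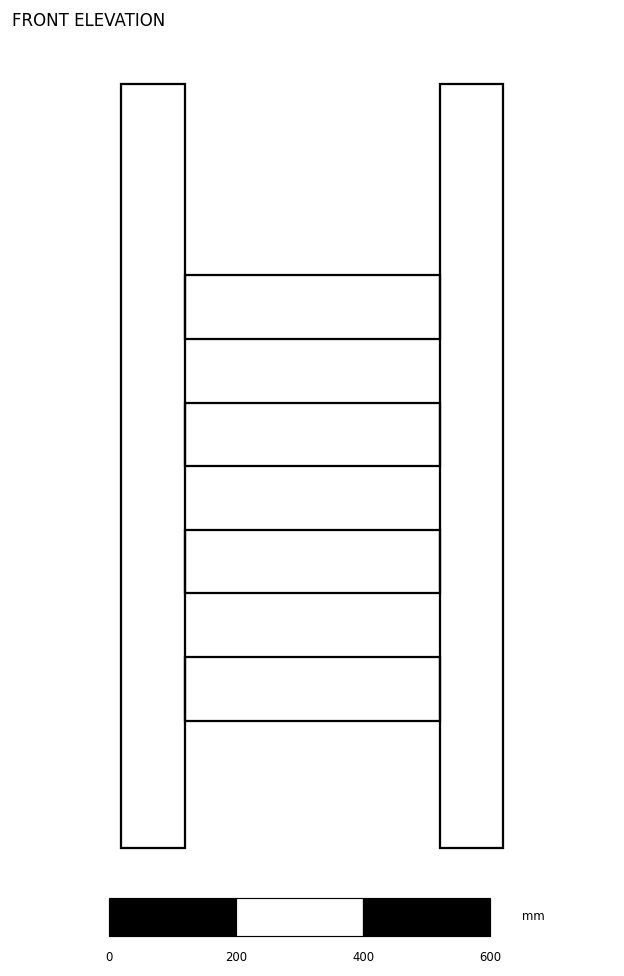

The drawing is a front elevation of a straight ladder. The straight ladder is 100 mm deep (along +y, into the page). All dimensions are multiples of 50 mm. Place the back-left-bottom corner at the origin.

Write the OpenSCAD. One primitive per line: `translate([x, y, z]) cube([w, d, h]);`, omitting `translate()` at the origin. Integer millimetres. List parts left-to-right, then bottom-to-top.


cube([100, 100, 1200]);
translate([100, 0, 200]) cube([400, 100, 100]);
translate([100, 0, 400]) cube([400, 100, 100]);
translate([100, 0, 600]) cube([400, 100, 100]);
translate([100, 0, 800]) cube([400, 100, 100]);
translate([500, 0, 0]) cube([100, 100, 1200]);


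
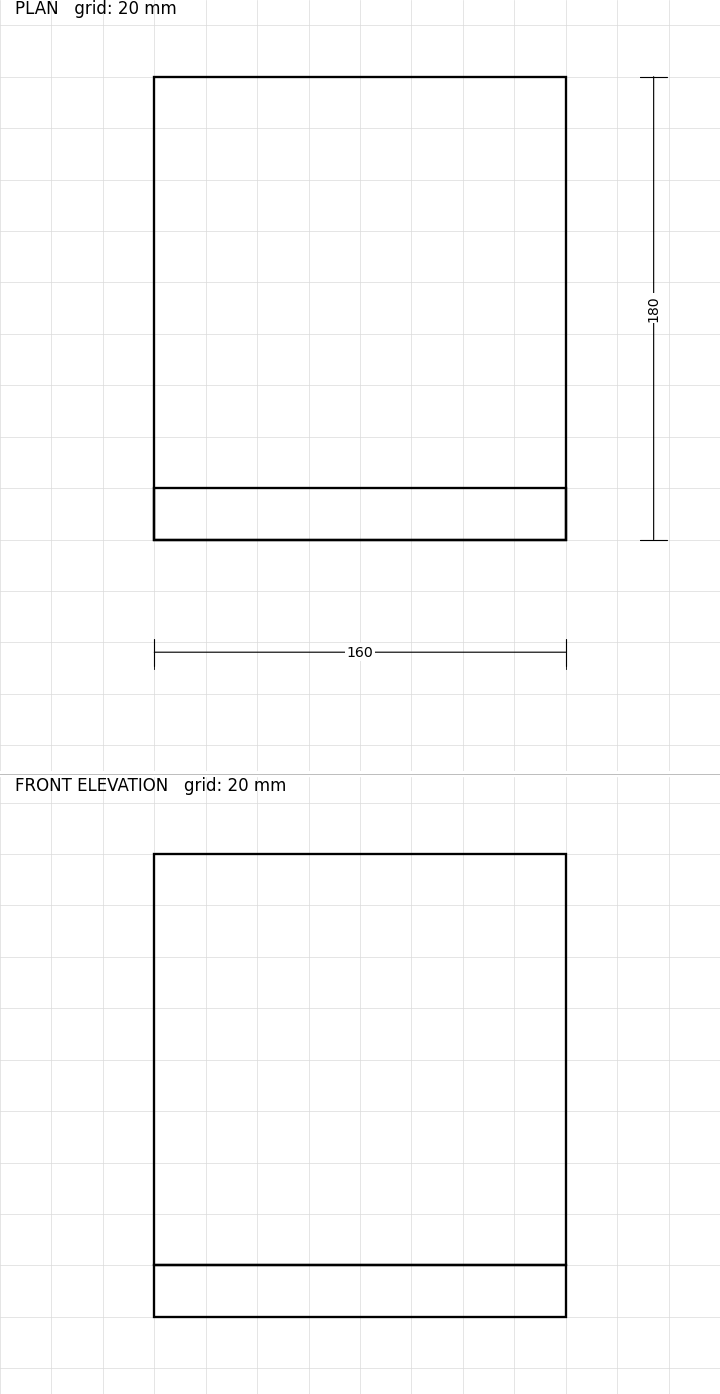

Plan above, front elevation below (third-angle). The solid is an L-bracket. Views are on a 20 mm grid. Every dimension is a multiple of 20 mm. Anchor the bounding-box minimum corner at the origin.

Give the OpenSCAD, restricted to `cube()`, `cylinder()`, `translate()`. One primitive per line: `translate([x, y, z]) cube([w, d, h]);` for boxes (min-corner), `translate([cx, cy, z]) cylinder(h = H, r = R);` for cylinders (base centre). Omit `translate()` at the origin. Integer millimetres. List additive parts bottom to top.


cube([160, 180, 20]);
translate([0, 0, 20]) cube([160, 20, 160]);
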